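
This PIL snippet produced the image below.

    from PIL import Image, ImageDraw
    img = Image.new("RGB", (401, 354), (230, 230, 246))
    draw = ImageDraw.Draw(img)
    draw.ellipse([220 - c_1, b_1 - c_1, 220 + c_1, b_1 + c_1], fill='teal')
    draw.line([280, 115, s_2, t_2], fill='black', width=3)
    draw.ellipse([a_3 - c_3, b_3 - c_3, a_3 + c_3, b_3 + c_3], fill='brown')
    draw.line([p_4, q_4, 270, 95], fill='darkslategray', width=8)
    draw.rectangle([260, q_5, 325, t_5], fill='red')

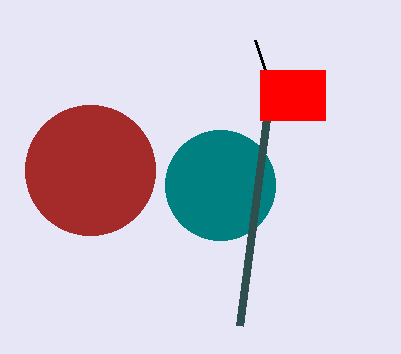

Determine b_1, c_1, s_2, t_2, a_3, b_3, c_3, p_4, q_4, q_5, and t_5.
b_1 = 185; c_1 = 55; s_2 = 255; t_2 = 40; a_3 = 90; b_3 = 170; c_3 = 65; p_4 = 240; q_4 = 325; q_5 = 70; t_5 = 120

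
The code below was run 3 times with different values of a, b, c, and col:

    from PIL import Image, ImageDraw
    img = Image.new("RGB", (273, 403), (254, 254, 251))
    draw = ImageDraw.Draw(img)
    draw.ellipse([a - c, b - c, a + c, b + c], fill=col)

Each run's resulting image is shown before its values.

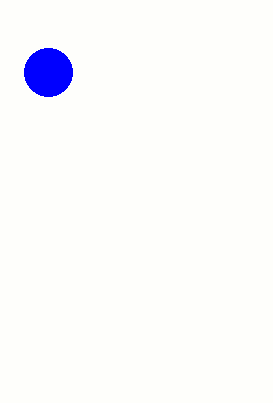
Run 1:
a = 48; b = 72; c = 24; col = 'blue'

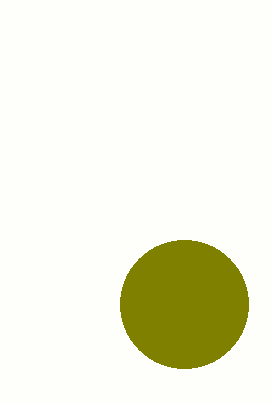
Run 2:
a = 184
b = 304
c = 64
col = 'olive'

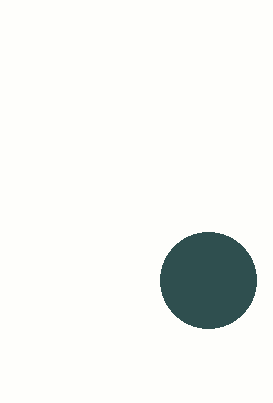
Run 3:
a = 208
b = 280
c = 48
col = 'darkslategray'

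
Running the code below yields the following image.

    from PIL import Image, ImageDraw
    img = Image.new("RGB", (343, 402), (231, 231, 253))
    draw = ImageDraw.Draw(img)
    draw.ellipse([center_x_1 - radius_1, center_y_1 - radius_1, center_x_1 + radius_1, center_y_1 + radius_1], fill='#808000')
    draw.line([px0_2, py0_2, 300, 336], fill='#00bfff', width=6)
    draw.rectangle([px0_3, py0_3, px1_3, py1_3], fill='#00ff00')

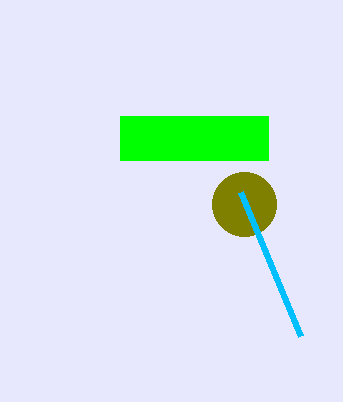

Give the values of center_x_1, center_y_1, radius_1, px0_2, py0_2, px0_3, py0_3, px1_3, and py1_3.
center_x_1 = 244
center_y_1 = 204
radius_1 = 32
px0_2 = 240
py0_2 = 192
px0_3 = 120
py0_3 = 116
px1_3 = 268
py1_3 = 160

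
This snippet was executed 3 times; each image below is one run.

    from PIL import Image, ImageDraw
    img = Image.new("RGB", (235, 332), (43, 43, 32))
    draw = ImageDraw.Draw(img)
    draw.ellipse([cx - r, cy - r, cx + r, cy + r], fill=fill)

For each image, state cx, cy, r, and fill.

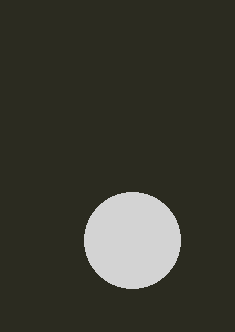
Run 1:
cx = 132, cy = 240, r = 48, fill = 'lightgray'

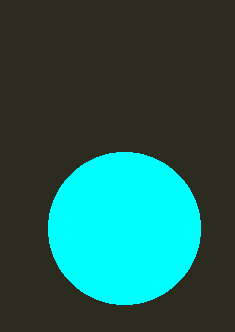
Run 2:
cx = 124, cy = 228, r = 76, fill = 'cyan'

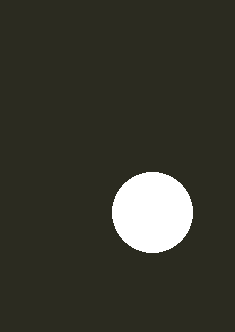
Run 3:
cx = 152
cy = 212
r = 40
fill = 'white'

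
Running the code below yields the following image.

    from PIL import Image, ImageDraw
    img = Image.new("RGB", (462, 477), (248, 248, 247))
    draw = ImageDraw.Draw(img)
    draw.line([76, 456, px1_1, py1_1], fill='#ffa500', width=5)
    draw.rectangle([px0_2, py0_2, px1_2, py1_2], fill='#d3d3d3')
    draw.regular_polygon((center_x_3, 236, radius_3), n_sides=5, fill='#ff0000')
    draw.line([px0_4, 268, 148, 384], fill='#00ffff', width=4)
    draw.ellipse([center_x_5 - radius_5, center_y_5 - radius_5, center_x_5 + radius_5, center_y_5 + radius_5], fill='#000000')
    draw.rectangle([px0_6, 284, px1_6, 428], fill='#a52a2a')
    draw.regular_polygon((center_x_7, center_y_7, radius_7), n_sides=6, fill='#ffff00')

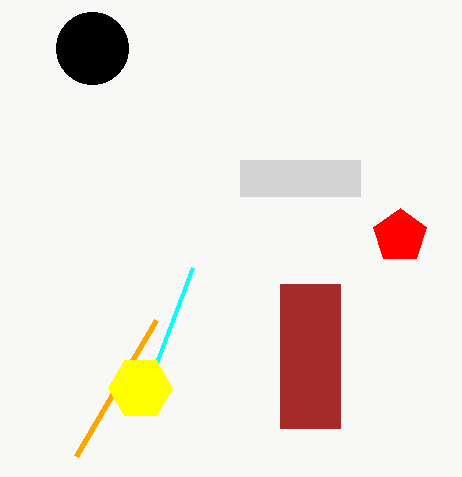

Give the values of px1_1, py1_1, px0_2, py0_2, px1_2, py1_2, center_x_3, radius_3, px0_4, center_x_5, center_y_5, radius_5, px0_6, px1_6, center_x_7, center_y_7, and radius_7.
px1_1 = 156, py1_1 = 320, px0_2 = 240, py0_2 = 160, px1_2 = 360, py1_2 = 196, center_x_3 = 400, radius_3 = 28, px0_4 = 192, center_x_5 = 92, center_y_5 = 48, radius_5 = 36, px0_6 = 280, px1_6 = 340, center_x_7 = 140, center_y_7 = 388, radius_7 = 32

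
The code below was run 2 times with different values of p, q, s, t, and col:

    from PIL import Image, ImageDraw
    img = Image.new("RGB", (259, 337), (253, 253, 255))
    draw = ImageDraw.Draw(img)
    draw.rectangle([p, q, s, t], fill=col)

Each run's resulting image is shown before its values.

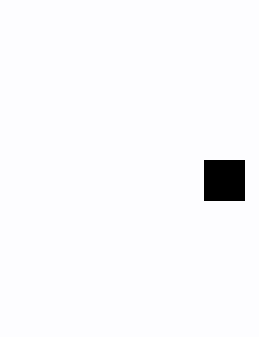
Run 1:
p = 204, q = 160, s = 244, t = 200, col = 'black'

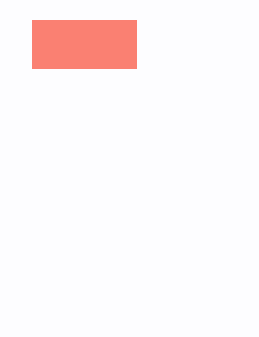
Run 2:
p = 32
q = 20
s = 136
t = 68
col = 'salmon'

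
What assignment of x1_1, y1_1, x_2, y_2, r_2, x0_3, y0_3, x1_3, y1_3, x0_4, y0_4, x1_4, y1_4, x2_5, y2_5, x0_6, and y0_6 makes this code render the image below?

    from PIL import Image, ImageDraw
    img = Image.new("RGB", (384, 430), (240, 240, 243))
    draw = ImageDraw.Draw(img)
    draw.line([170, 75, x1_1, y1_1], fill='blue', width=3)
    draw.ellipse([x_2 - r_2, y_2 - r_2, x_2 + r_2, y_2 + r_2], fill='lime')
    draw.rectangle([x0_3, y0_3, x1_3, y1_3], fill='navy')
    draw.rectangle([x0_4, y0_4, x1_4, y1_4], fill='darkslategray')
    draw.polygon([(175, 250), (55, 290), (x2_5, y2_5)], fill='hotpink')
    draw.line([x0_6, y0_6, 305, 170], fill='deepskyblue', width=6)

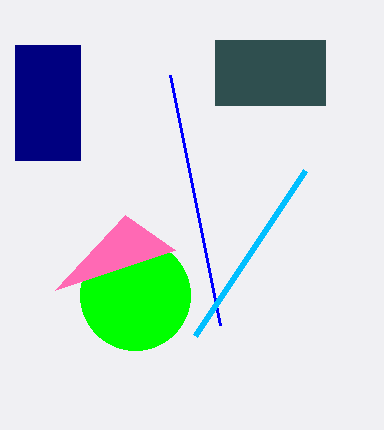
x1_1 = 220
y1_1 = 325
x_2 = 135
y_2 = 295
r_2 = 55
x0_3 = 15
y0_3 = 45
x1_3 = 80
y1_3 = 160
x0_4 = 215
y0_4 = 40
x1_4 = 325
y1_4 = 105
x2_5 = 125
y2_5 = 215
x0_6 = 195
y0_6 = 335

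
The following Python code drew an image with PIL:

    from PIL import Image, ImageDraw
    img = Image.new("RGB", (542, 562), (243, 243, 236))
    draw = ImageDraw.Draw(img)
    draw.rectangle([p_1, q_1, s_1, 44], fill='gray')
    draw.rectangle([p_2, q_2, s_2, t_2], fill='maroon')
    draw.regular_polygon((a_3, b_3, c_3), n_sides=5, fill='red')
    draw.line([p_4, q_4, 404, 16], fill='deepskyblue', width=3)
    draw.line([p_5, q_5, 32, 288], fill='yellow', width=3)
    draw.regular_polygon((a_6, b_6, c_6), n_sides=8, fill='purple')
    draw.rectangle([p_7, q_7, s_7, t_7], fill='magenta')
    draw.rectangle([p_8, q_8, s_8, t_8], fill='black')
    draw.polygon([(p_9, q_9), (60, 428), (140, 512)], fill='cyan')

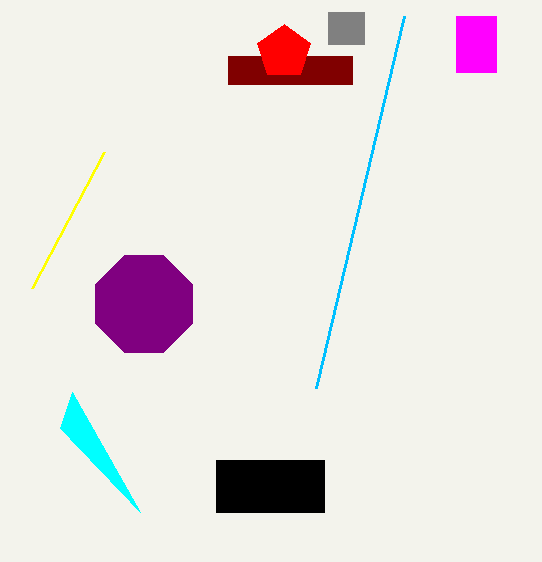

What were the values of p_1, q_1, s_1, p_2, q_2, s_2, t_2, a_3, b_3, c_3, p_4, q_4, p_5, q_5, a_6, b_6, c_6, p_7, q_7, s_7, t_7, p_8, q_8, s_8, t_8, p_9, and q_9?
p_1 = 328, q_1 = 12, s_1 = 364, p_2 = 228, q_2 = 56, s_2 = 352, t_2 = 84, a_3 = 284, b_3 = 52, c_3 = 28, p_4 = 316, q_4 = 388, p_5 = 104, q_5 = 152, a_6 = 144, b_6 = 304, c_6 = 52, p_7 = 456, q_7 = 16, s_7 = 496, t_7 = 72, p_8 = 216, q_8 = 460, s_8 = 324, t_8 = 512, p_9 = 72, q_9 = 392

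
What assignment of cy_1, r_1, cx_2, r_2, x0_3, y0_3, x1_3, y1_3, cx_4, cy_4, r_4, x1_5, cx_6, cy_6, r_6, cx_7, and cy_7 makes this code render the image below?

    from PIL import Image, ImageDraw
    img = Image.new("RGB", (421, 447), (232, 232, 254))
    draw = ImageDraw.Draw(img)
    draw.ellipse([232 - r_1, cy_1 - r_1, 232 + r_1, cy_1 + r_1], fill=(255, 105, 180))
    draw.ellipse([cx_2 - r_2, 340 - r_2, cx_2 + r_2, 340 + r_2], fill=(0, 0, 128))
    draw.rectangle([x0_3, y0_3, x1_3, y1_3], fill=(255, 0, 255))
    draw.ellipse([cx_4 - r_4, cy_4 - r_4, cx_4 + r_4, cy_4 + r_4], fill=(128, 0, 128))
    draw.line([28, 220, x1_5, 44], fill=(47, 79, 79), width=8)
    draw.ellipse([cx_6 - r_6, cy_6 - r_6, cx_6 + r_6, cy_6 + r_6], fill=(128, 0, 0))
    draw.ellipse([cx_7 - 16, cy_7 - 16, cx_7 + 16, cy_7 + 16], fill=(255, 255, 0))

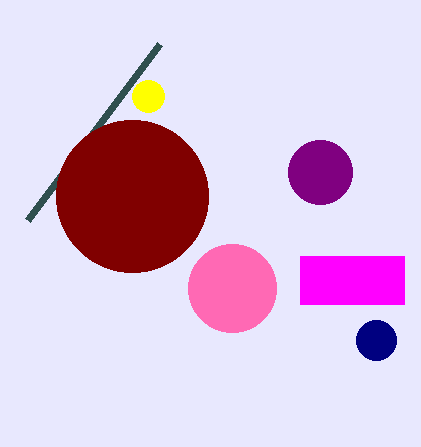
cy_1 = 288
r_1 = 44
cx_2 = 376
r_2 = 20
x0_3 = 300
y0_3 = 256
x1_3 = 404
y1_3 = 304
cx_4 = 320
cy_4 = 172
r_4 = 32
x1_5 = 160
cx_6 = 132
cy_6 = 196
r_6 = 76
cx_7 = 148
cy_7 = 96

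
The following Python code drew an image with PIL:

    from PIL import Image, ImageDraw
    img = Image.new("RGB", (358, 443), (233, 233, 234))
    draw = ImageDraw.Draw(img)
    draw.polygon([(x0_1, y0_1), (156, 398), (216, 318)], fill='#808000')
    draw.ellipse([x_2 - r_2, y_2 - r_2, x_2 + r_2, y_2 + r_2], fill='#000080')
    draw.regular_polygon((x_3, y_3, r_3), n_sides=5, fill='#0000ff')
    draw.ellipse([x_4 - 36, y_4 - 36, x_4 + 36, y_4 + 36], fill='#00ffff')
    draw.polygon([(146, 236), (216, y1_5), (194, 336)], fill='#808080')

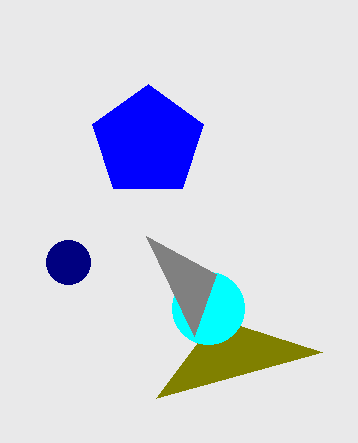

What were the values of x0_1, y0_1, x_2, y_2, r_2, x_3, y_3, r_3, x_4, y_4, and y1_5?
x0_1 = 322
y0_1 = 352
x_2 = 68
y_2 = 262
r_2 = 22
x_3 = 148
y_3 = 142
r_3 = 58
x_4 = 208
y_4 = 308
y1_5 = 274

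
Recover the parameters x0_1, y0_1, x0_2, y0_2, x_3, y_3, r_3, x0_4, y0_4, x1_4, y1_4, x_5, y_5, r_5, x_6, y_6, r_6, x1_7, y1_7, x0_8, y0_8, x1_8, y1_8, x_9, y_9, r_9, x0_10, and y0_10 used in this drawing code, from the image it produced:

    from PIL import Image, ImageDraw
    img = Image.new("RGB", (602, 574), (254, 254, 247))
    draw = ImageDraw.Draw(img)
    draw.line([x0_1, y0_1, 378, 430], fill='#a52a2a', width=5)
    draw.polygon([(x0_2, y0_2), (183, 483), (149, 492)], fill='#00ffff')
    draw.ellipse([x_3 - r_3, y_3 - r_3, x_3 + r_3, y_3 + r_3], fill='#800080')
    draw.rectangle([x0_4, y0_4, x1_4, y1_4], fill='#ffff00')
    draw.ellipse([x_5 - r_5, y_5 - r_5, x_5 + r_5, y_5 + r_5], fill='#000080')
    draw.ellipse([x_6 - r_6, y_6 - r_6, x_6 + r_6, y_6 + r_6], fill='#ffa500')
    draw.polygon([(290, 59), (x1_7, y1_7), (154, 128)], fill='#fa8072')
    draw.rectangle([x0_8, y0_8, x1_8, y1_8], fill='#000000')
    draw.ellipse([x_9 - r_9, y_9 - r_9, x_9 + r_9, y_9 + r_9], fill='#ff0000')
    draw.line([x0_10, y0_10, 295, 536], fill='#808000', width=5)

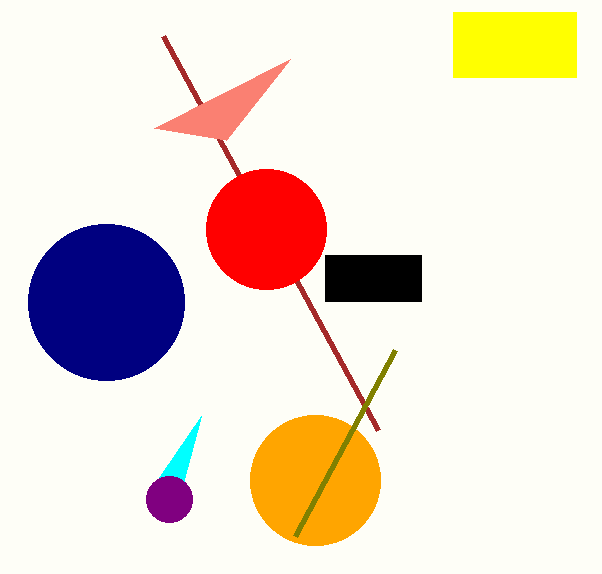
x0_1 = 163
y0_1 = 36
x0_2 = 201
y0_2 = 416
x_3 = 169
y_3 = 499
r_3 = 23
x0_4 = 453
y0_4 = 12
x1_4 = 576
y1_4 = 77
x_5 = 106
y_5 = 302
r_5 = 78
x_6 = 315
y_6 = 480
r_6 = 65
x1_7 = 226
y1_7 = 140
x0_8 = 325
y0_8 = 255
x1_8 = 421
y1_8 = 301
x_9 = 266
y_9 = 229
r_9 = 60
x0_10 = 395
y0_10 = 350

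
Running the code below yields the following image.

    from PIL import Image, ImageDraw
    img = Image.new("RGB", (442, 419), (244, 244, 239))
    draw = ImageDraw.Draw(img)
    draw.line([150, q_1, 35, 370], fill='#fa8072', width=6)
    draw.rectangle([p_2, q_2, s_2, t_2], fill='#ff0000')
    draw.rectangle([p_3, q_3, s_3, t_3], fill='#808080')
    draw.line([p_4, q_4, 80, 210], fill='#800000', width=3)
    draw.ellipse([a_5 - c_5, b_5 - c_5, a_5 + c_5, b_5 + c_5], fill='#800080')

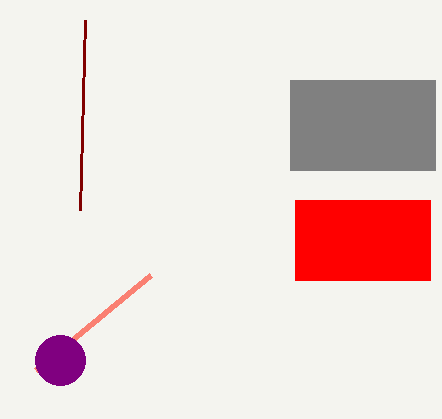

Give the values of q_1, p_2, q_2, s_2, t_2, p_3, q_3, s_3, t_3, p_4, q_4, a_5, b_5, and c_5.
q_1 = 275, p_2 = 295, q_2 = 200, s_2 = 430, t_2 = 280, p_3 = 290, q_3 = 80, s_3 = 435, t_3 = 170, p_4 = 85, q_4 = 20, a_5 = 60, b_5 = 360, c_5 = 25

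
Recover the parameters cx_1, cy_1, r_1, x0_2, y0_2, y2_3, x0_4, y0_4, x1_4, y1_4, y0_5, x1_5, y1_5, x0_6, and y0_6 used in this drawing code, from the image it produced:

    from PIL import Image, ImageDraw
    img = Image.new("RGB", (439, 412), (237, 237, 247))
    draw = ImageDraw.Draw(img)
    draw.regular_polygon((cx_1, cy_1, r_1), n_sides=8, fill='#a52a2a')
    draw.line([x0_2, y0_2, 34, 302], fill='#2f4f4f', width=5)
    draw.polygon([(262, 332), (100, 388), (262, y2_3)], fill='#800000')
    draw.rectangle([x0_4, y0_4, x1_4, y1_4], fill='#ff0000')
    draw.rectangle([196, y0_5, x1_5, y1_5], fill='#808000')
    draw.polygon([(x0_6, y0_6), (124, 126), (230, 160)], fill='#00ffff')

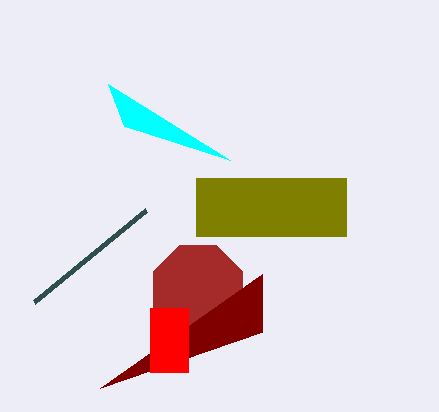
cx_1 = 198, cy_1 = 290, r_1 = 48, x0_2 = 146, y0_2 = 210, y2_3 = 274, x0_4 = 150, y0_4 = 308, x1_4 = 188, y1_4 = 372, y0_5 = 178, x1_5 = 346, y1_5 = 236, x0_6 = 108, y0_6 = 84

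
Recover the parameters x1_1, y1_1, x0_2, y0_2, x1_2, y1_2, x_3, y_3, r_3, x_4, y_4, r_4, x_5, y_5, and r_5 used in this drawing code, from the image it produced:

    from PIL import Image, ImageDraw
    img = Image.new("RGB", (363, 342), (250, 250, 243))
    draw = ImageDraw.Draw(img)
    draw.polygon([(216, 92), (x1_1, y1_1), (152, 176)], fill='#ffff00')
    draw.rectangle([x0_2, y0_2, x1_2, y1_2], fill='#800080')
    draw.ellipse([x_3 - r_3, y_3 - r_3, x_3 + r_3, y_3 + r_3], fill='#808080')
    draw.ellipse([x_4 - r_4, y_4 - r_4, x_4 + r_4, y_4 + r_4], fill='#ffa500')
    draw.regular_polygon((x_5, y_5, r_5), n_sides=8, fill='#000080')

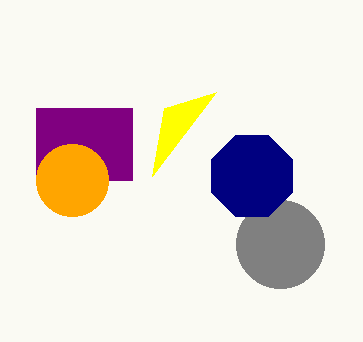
x1_1 = 164
y1_1 = 108
x0_2 = 36
y0_2 = 108
x1_2 = 132
y1_2 = 180
x_3 = 280
y_3 = 244
r_3 = 44
x_4 = 72
y_4 = 180
r_4 = 36
x_5 = 252
y_5 = 176
r_5 = 44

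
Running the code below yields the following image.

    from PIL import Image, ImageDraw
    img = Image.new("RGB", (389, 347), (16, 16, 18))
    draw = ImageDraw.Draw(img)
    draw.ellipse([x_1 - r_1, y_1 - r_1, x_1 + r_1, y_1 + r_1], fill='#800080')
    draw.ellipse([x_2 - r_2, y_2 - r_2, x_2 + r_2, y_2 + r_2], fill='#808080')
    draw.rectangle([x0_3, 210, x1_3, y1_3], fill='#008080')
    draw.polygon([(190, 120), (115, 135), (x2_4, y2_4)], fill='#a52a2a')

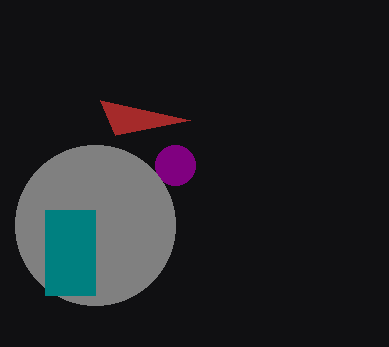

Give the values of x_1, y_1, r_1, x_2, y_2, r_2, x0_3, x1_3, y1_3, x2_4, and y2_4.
x_1 = 175; y_1 = 165; r_1 = 20; x_2 = 95; y_2 = 225; r_2 = 80; x0_3 = 45; x1_3 = 95; y1_3 = 295; x2_4 = 100; y2_4 = 100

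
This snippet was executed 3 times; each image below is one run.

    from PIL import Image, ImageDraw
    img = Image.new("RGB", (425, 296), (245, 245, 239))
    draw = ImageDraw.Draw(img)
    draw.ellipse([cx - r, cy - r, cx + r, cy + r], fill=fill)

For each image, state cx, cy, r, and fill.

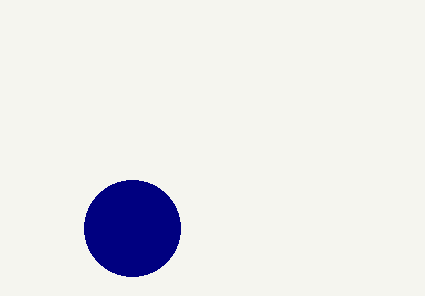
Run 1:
cx = 132; cy = 228; r = 48; fill = 'navy'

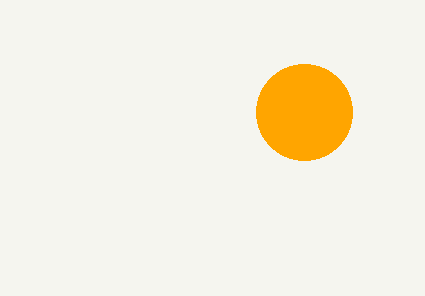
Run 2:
cx = 304, cy = 112, r = 48, fill = 'orange'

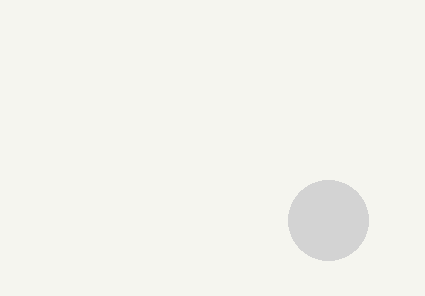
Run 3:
cx = 328; cy = 220; r = 40; fill = 'lightgray'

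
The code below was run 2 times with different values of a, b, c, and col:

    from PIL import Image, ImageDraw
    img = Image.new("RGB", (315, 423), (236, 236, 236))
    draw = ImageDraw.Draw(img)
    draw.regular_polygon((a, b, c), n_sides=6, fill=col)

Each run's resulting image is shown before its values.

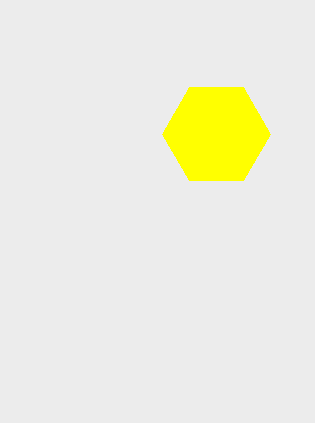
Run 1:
a = 216, b = 134, c = 54, col = 'yellow'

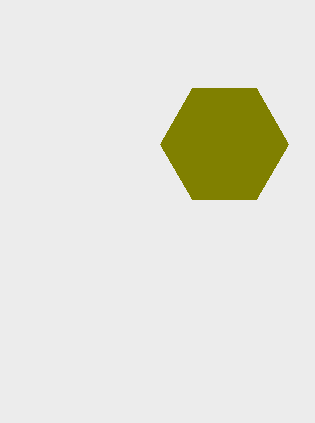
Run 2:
a = 224; b = 144; c = 64; col = 'olive'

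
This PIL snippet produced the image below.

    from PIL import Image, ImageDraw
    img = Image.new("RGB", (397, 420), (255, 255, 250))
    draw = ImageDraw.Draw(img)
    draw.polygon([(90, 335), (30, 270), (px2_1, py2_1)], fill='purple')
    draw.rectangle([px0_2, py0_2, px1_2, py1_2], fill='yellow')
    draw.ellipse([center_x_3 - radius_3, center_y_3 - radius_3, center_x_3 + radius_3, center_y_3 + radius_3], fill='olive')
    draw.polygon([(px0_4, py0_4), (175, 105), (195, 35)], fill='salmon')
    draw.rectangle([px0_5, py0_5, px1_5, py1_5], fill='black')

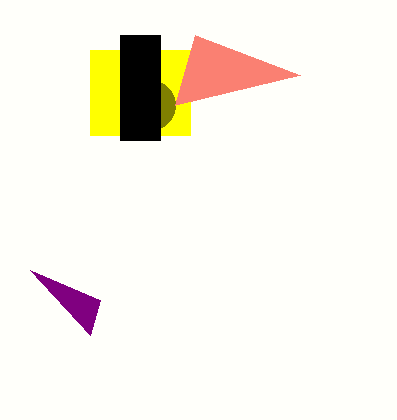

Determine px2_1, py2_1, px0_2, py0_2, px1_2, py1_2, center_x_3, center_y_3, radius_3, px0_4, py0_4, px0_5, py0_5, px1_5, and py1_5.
px2_1 = 100; py2_1 = 300; px0_2 = 90; py0_2 = 50; px1_2 = 190; py1_2 = 135; center_x_3 = 150; center_y_3 = 105; radius_3 = 25; px0_4 = 300; py0_4 = 75; px0_5 = 120; py0_5 = 35; px1_5 = 160; py1_5 = 140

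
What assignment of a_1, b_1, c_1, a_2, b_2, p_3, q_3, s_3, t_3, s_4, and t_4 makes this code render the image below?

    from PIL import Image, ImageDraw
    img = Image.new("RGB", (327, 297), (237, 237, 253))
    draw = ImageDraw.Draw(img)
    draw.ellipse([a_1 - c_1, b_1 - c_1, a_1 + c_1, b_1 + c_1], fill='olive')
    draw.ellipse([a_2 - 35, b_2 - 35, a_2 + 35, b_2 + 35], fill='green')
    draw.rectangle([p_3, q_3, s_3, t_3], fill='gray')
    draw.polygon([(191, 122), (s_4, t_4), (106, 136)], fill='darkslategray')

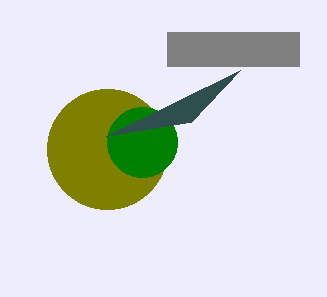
a_1 = 107; b_1 = 149; c_1 = 60; a_2 = 142; b_2 = 142; p_3 = 167; q_3 = 32; s_3 = 299; t_3 = 66; s_4 = 240; t_4 = 70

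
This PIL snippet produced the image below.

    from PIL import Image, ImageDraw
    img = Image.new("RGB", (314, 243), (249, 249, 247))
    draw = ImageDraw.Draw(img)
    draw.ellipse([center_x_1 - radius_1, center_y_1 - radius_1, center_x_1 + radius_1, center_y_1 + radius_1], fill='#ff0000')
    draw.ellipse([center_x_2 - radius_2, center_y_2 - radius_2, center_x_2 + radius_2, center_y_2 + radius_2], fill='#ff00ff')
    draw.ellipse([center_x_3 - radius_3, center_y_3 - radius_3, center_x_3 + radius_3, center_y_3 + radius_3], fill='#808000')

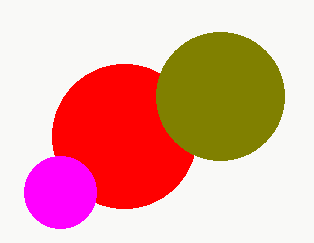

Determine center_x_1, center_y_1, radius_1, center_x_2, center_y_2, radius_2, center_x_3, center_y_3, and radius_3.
center_x_1 = 124, center_y_1 = 136, radius_1 = 72, center_x_2 = 60, center_y_2 = 192, radius_2 = 36, center_x_3 = 220, center_y_3 = 96, radius_3 = 64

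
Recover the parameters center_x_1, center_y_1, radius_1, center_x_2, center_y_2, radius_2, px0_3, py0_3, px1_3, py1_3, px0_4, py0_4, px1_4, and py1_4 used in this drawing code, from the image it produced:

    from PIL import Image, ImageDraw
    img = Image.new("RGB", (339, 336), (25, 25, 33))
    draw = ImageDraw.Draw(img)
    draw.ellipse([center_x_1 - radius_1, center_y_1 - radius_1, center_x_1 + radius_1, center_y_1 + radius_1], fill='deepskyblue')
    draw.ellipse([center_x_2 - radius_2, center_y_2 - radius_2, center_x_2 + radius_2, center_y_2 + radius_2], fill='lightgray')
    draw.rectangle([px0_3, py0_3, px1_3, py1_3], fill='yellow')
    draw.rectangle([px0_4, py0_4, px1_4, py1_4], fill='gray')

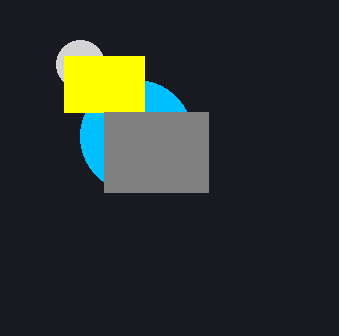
center_x_1 = 136
center_y_1 = 136
radius_1 = 56
center_x_2 = 80
center_y_2 = 64
radius_2 = 24
px0_3 = 64
py0_3 = 56
px1_3 = 144
py1_3 = 112
px0_4 = 104
py0_4 = 112
px1_4 = 208
py1_4 = 192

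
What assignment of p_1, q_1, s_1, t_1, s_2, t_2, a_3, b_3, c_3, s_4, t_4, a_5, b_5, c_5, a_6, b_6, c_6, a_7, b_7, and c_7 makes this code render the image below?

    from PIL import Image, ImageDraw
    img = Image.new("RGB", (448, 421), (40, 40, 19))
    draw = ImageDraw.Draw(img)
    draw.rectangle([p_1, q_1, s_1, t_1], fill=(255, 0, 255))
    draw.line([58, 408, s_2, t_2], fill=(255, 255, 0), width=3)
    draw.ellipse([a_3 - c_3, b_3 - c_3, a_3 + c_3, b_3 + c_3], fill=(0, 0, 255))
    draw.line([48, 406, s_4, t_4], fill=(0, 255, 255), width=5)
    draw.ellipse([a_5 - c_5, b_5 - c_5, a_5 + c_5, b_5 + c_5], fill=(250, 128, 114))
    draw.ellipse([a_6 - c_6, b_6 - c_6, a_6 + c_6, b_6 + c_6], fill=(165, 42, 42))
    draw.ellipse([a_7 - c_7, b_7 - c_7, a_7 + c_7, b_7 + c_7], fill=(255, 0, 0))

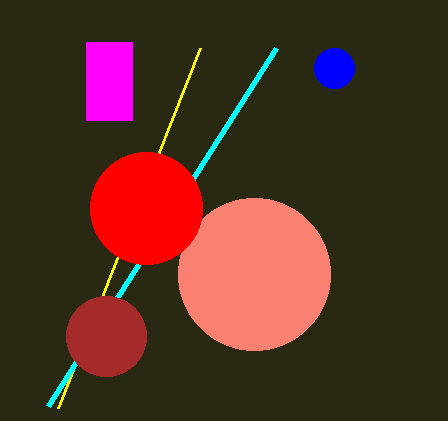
p_1 = 86
q_1 = 42
s_1 = 132
t_1 = 120
s_2 = 200
t_2 = 48
a_3 = 334
b_3 = 68
c_3 = 20
s_4 = 276
t_4 = 48
a_5 = 254
b_5 = 274
c_5 = 76
a_6 = 106
b_6 = 336
c_6 = 40
a_7 = 146
b_7 = 208
c_7 = 56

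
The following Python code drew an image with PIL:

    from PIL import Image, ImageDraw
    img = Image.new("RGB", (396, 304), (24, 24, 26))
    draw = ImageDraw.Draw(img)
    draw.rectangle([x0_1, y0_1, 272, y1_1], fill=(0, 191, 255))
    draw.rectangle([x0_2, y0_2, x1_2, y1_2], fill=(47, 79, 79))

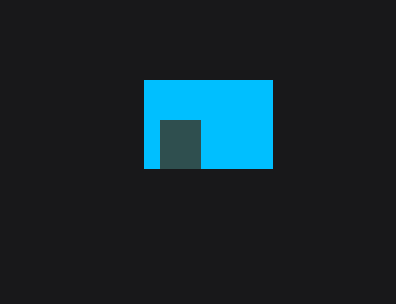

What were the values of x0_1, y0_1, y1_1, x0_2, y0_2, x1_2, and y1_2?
x0_1 = 144, y0_1 = 80, y1_1 = 168, x0_2 = 160, y0_2 = 120, x1_2 = 200, y1_2 = 168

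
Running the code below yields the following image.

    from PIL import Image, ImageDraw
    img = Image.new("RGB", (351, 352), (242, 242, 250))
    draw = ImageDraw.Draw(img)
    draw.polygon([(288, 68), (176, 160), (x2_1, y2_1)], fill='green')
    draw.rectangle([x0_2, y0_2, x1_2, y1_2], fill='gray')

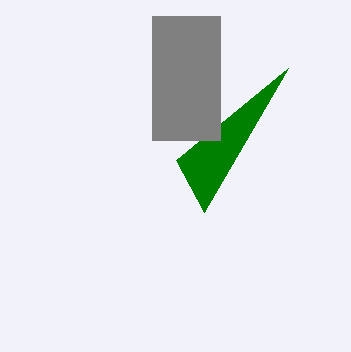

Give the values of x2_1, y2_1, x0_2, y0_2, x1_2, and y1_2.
x2_1 = 204
y2_1 = 212
x0_2 = 152
y0_2 = 16
x1_2 = 220
y1_2 = 140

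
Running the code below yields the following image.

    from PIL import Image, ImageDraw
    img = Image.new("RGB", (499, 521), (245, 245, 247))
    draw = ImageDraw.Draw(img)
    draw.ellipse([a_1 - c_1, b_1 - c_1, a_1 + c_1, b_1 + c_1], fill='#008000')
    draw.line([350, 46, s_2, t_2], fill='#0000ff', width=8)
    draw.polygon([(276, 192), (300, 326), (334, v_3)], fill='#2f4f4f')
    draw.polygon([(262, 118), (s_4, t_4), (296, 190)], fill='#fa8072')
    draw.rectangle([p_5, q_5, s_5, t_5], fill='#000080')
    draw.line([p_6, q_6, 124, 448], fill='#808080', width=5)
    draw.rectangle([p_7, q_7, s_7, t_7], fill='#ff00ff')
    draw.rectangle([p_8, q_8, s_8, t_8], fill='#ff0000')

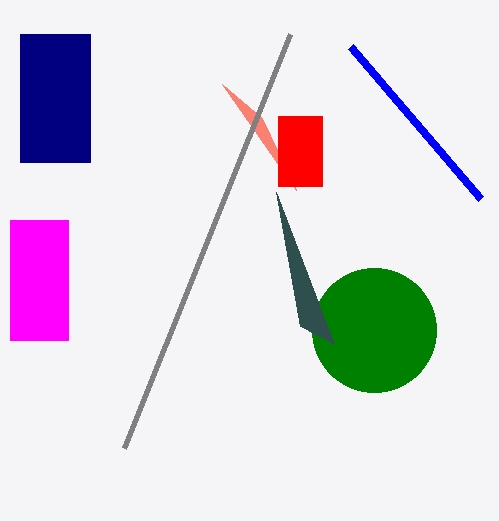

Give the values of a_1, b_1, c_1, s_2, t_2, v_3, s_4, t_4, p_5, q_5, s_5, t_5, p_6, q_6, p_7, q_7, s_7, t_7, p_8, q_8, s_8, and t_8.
a_1 = 374, b_1 = 330, c_1 = 62, s_2 = 480, t_2 = 198, v_3 = 344, s_4 = 222, t_4 = 84, p_5 = 20, q_5 = 34, s_5 = 90, t_5 = 162, p_6 = 290, q_6 = 34, p_7 = 10, q_7 = 220, s_7 = 68, t_7 = 340, p_8 = 278, q_8 = 116, s_8 = 322, t_8 = 186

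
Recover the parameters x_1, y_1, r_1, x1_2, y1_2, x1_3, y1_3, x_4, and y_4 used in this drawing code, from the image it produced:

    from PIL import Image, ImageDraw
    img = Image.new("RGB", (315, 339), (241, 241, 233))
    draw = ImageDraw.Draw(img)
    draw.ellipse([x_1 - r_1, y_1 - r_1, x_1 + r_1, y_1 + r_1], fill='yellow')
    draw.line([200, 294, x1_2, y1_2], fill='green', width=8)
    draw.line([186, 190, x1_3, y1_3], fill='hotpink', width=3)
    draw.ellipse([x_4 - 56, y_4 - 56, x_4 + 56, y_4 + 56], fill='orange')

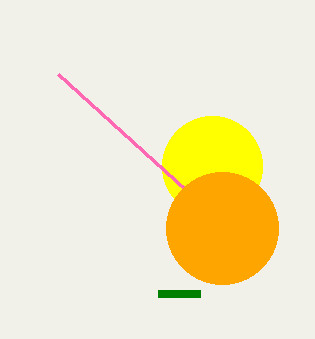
x_1 = 212; y_1 = 166; r_1 = 50; x1_2 = 158; y1_2 = 294; x1_3 = 58; y1_3 = 74; x_4 = 222; y_4 = 228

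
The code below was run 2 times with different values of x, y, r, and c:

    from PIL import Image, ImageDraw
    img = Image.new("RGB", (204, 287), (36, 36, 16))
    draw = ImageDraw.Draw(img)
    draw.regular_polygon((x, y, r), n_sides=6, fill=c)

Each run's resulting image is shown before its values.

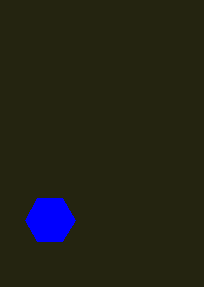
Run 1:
x = 50; y = 220; r = 25; c = 'blue'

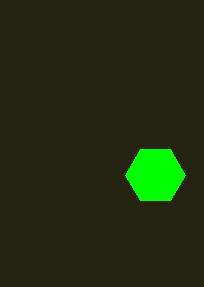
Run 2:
x = 155; y = 175; r = 30; c = 'lime'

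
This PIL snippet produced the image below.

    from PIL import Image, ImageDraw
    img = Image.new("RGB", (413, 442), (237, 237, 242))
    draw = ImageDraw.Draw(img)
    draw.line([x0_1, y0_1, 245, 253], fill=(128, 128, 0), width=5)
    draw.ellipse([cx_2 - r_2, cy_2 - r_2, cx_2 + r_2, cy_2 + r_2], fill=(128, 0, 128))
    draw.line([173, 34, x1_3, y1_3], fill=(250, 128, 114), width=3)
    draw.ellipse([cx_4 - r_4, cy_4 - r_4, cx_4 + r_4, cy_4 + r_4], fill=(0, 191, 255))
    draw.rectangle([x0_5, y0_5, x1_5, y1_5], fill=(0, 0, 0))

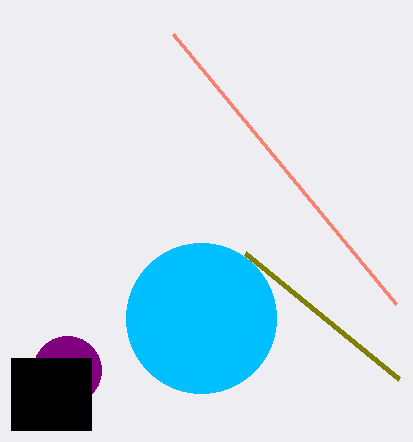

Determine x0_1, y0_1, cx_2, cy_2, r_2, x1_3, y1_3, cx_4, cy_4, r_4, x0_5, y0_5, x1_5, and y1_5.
x0_1 = 399
y0_1 = 379
cx_2 = 67
cy_2 = 370
r_2 = 34
x1_3 = 396
y1_3 = 304
cx_4 = 201
cy_4 = 318
r_4 = 75
x0_5 = 11
y0_5 = 358
x1_5 = 91
y1_5 = 430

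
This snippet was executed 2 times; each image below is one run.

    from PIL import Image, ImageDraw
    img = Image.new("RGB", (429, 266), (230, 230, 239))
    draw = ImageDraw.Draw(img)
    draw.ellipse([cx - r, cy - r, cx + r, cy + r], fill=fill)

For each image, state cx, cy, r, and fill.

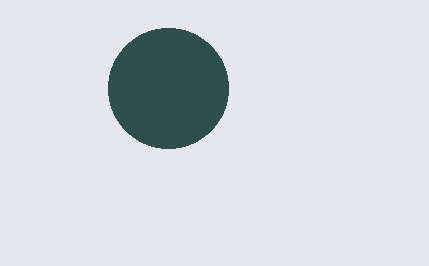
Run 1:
cx = 168; cy = 88; r = 60; fill = 'darkslategray'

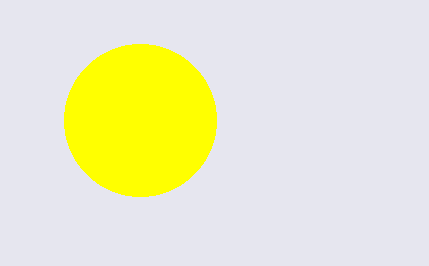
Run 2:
cx = 140; cy = 120; r = 76; fill = 'yellow'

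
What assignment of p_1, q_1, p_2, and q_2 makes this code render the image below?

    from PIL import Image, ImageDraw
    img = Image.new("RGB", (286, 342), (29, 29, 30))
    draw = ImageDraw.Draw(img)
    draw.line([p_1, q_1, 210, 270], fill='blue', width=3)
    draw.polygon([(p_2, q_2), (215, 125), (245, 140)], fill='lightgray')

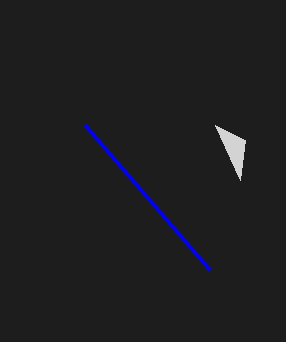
p_1 = 85
q_1 = 125
p_2 = 240
q_2 = 180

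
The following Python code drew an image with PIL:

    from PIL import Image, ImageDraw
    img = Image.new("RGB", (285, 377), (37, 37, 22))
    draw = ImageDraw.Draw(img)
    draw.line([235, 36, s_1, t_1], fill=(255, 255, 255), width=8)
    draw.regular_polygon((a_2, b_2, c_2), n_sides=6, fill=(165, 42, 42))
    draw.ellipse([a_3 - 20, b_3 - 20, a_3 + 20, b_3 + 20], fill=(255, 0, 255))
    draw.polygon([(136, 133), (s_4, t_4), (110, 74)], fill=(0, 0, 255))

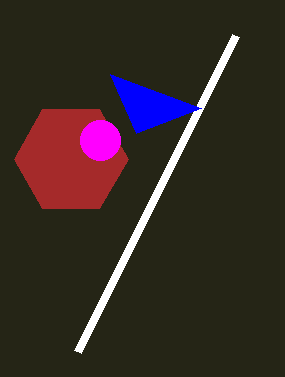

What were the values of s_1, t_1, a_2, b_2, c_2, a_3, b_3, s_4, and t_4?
s_1 = 77, t_1 = 352, a_2 = 71, b_2 = 159, c_2 = 57, a_3 = 100, b_3 = 140, s_4 = 201, t_4 = 108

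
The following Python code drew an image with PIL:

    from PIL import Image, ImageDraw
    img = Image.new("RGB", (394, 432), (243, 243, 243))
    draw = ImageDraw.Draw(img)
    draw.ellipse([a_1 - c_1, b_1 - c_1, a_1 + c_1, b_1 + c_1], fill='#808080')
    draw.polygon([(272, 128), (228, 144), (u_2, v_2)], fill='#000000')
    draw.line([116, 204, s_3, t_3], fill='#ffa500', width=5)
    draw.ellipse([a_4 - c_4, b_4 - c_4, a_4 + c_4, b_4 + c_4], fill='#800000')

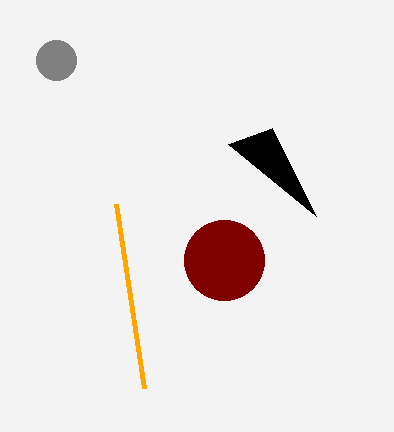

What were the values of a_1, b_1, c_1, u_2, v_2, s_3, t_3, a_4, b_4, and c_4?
a_1 = 56; b_1 = 60; c_1 = 20; u_2 = 316; v_2 = 216; s_3 = 144; t_3 = 388; a_4 = 224; b_4 = 260; c_4 = 40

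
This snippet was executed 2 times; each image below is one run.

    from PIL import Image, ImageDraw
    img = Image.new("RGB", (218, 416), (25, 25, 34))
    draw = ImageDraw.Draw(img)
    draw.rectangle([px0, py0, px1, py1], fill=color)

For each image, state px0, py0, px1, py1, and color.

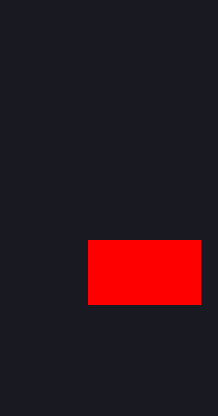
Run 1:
px0 = 88, py0 = 240, px1 = 200, py1 = 304, color = 'red'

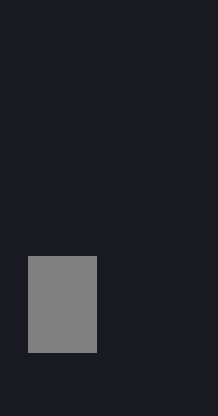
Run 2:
px0 = 28, py0 = 256, px1 = 96, py1 = 352, color = 'gray'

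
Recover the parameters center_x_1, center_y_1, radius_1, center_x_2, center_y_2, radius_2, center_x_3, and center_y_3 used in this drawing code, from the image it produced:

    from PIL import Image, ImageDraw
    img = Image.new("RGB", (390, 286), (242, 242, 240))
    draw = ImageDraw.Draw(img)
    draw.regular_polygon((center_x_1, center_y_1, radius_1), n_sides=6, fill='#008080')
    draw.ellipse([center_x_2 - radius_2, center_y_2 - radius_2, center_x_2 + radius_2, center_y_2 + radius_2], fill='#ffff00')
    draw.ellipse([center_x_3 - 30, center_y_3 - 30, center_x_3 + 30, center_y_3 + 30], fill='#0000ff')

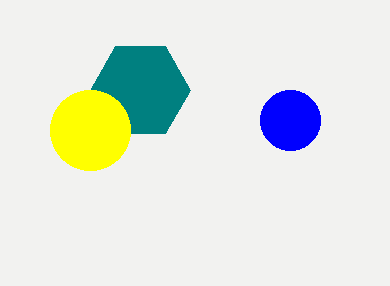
center_x_1 = 140
center_y_1 = 90
radius_1 = 50
center_x_2 = 90
center_y_2 = 130
radius_2 = 40
center_x_3 = 290
center_y_3 = 120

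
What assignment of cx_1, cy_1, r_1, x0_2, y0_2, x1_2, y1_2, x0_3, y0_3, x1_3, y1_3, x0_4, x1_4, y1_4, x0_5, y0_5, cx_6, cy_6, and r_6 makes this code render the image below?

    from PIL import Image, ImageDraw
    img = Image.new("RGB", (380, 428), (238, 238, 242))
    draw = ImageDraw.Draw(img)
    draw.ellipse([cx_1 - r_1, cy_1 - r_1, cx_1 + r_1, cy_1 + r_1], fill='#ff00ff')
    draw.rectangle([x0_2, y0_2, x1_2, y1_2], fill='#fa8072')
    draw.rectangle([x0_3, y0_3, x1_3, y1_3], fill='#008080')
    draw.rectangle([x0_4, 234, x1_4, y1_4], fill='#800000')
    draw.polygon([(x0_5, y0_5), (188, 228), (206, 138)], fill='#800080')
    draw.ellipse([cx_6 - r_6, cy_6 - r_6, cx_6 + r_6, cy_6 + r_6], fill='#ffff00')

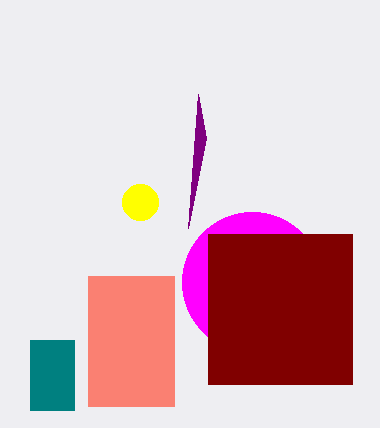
cx_1 = 252, cy_1 = 282, r_1 = 70, x0_2 = 88, y0_2 = 276, x1_2 = 174, y1_2 = 406, x0_3 = 30, y0_3 = 340, x1_3 = 74, y1_3 = 410, x0_4 = 208, x1_4 = 352, y1_4 = 384, x0_5 = 198, y0_5 = 94, cx_6 = 140, cy_6 = 202, r_6 = 18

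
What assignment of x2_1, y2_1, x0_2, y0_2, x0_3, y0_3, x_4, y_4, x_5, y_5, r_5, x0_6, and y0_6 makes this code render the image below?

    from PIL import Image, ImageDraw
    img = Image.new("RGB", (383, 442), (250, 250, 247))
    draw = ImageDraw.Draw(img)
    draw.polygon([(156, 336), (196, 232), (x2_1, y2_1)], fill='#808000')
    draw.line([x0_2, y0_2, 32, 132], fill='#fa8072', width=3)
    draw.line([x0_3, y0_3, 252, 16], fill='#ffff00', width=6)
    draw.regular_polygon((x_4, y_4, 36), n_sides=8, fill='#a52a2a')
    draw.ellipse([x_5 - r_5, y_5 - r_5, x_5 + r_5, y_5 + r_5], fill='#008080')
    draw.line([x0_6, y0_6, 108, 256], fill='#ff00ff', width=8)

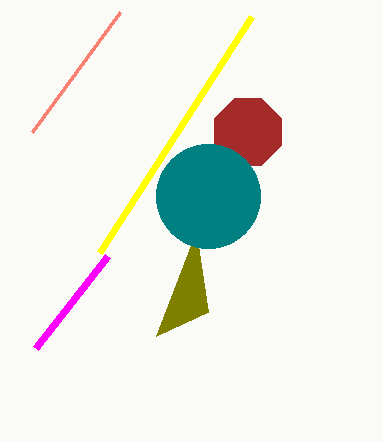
x2_1 = 208, y2_1 = 312, x0_2 = 120, y0_2 = 12, x0_3 = 100, y0_3 = 252, x_4 = 248, y_4 = 132, x_5 = 208, y_5 = 196, r_5 = 52, x0_6 = 36, y0_6 = 348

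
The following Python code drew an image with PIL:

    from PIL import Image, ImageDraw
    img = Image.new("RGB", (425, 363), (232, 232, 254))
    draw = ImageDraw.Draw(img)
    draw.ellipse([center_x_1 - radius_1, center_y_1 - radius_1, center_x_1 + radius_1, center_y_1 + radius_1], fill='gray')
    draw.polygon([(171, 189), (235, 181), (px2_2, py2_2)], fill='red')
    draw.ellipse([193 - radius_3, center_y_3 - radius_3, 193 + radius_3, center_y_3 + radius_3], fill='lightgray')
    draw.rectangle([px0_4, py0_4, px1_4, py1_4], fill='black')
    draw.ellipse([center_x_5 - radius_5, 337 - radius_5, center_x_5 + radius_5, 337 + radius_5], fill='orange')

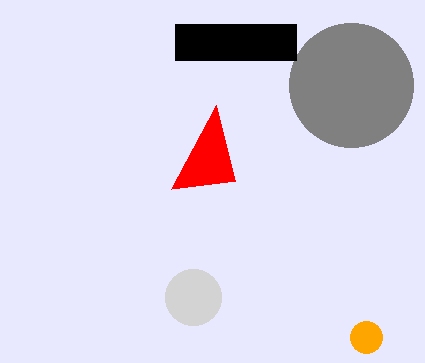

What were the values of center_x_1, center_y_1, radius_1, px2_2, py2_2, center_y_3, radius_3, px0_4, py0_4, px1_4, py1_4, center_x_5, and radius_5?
center_x_1 = 351
center_y_1 = 85
radius_1 = 62
px2_2 = 216
py2_2 = 105
center_y_3 = 297
radius_3 = 28
px0_4 = 175
py0_4 = 24
px1_4 = 296
py1_4 = 60
center_x_5 = 366
radius_5 = 16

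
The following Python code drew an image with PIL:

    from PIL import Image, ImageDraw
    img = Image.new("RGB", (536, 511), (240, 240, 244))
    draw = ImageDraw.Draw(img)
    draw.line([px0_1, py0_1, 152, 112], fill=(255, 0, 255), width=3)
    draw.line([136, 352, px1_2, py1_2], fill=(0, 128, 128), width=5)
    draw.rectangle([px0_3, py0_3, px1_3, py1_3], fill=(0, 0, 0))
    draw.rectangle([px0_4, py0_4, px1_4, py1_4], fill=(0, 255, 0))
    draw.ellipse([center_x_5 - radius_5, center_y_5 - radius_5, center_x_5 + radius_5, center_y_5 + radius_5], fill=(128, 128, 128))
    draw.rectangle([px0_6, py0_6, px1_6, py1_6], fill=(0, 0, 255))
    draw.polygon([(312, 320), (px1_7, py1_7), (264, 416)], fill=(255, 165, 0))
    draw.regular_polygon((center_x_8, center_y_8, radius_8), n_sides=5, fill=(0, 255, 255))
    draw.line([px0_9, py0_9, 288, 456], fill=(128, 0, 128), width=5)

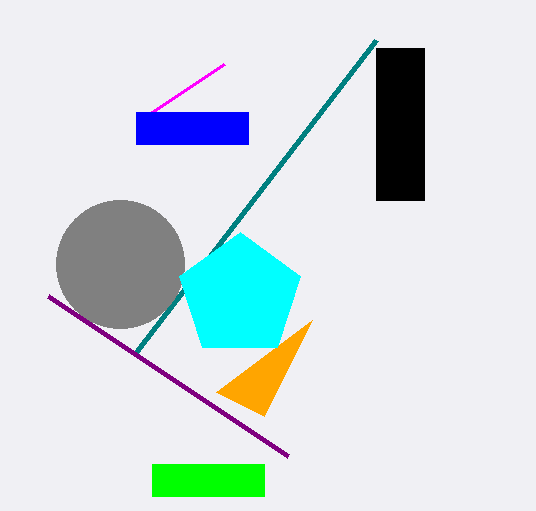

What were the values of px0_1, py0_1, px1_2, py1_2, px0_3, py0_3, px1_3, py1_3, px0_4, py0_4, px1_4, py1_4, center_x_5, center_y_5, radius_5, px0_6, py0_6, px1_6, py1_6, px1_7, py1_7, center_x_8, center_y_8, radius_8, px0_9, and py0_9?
px0_1 = 224
py0_1 = 64
px1_2 = 376
py1_2 = 40
px0_3 = 376
py0_3 = 48
px1_3 = 424
py1_3 = 200
px0_4 = 152
py0_4 = 464
px1_4 = 264
py1_4 = 496
center_x_5 = 120
center_y_5 = 264
radius_5 = 64
px0_6 = 136
py0_6 = 112
px1_6 = 248
py1_6 = 144
px1_7 = 216
py1_7 = 392
center_x_8 = 240
center_y_8 = 296
radius_8 = 64
px0_9 = 48
py0_9 = 296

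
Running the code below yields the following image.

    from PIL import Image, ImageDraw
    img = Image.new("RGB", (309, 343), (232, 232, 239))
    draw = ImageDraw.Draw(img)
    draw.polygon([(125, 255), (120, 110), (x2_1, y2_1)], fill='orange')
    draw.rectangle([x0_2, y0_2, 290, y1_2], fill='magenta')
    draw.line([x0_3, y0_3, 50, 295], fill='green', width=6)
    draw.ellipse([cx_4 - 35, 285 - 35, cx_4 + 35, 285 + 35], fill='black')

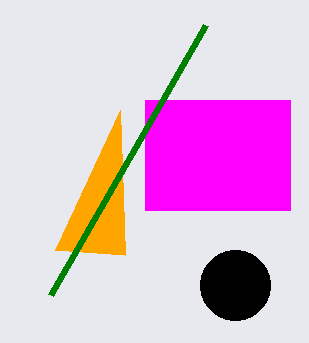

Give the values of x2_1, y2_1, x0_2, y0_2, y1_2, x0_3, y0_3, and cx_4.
x2_1 = 55; y2_1 = 250; x0_2 = 145; y0_2 = 100; y1_2 = 210; x0_3 = 205; y0_3 = 25; cx_4 = 235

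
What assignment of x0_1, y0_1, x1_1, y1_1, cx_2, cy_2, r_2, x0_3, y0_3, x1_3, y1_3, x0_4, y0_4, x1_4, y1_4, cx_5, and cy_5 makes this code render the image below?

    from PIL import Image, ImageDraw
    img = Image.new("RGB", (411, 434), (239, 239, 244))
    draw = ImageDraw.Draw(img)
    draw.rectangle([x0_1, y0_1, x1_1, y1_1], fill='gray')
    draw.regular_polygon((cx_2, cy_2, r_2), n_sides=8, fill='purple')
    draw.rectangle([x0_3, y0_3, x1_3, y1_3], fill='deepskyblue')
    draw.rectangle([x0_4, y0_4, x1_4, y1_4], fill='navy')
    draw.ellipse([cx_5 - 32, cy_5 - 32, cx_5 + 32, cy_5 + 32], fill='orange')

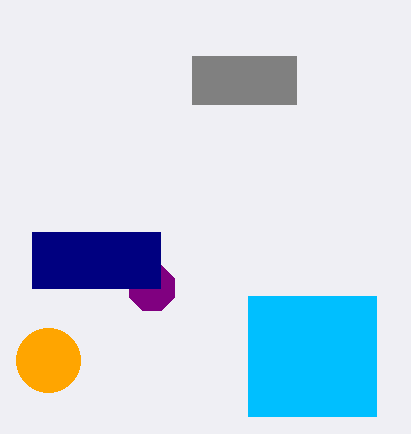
x0_1 = 192, y0_1 = 56, x1_1 = 296, y1_1 = 104, cx_2 = 152, cy_2 = 288, r_2 = 24, x0_3 = 248, y0_3 = 296, x1_3 = 376, y1_3 = 416, x0_4 = 32, y0_4 = 232, x1_4 = 160, y1_4 = 288, cx_5 = 48, cy_5 = 360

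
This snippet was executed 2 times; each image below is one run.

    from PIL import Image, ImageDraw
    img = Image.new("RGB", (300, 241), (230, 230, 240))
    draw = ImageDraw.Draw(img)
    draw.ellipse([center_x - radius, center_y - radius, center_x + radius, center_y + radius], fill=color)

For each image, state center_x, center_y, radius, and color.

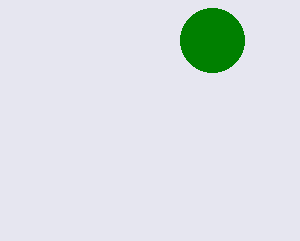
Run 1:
center_x = 212; center_y = 40; radius = 32; color = 'green'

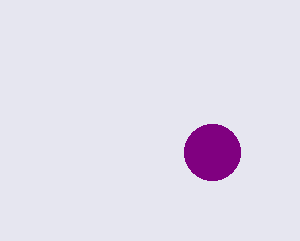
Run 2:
center_x = 212
center_y = 152
radius = 28
color = 'purple'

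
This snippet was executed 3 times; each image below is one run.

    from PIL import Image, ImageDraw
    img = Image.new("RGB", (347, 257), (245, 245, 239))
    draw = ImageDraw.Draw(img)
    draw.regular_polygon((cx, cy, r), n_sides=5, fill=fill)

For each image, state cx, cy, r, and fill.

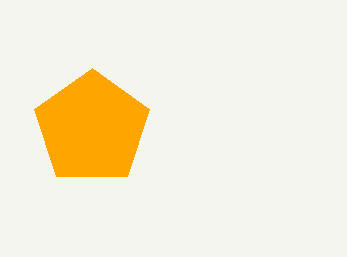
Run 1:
cx = 92
cy = 128
r = 60
fill = 'orange'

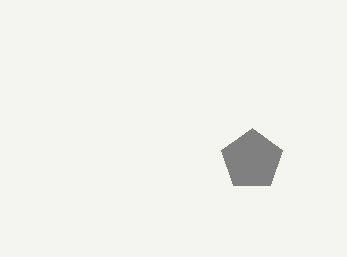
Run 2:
cx = 252; cy = 160; r = 32; fill = 'gray'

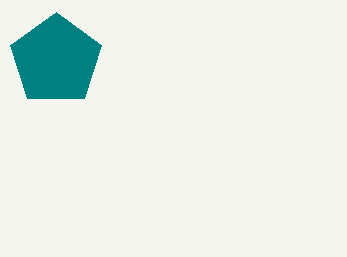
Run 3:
cx = 56; cy = 60; r = 48; fill = 'teal'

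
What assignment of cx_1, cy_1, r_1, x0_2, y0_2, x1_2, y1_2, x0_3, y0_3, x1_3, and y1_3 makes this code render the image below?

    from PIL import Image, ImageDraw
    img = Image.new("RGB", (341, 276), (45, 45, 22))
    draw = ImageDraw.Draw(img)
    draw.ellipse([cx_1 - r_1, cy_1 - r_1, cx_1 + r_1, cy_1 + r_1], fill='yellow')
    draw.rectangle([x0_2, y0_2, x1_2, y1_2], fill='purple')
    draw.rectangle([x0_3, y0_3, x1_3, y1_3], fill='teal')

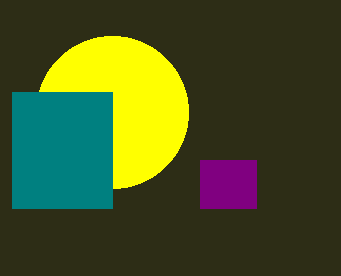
cx_1 = 112
cy_1 = 112
r_1 = 76
x0_2 = 200
y0_2 = 160
x1_2 = 256
y1_2 = 208
x0_3 = 12
y0_3 = 92
x1_3 = 112
y1_3 = 208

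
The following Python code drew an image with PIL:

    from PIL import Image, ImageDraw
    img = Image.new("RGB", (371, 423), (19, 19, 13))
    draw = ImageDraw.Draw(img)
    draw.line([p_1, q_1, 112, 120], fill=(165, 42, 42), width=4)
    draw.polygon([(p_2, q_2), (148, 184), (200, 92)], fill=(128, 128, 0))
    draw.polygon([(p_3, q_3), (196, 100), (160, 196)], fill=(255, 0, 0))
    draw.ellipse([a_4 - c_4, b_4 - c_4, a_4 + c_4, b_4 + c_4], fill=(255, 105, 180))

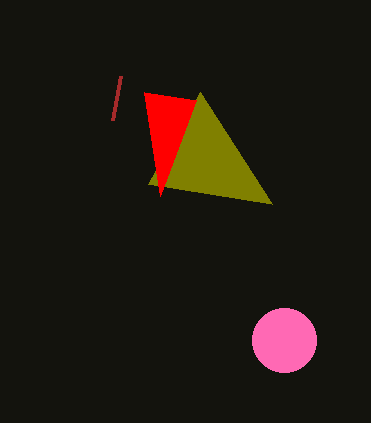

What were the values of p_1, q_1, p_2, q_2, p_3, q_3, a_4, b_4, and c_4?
p_1 = 120
q_1 = 76
p_2 = 272
q_2 = 204
p_3 = 144
q_3 = 92
a_4 = 284
b_4 = 340
c_4 = 32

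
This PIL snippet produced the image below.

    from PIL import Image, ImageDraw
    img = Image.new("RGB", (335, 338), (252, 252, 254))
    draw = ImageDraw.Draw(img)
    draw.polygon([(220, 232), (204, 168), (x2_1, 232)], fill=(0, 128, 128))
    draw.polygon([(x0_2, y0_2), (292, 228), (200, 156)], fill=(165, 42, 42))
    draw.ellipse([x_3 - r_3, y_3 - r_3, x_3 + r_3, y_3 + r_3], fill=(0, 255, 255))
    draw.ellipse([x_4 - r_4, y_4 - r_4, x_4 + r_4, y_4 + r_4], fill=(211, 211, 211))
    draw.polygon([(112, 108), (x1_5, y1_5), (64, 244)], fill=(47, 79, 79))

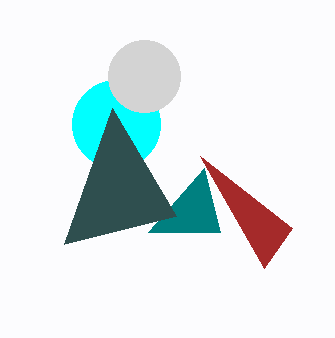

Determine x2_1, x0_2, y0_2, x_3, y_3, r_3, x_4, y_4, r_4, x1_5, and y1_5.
x2_1 = 148; x0_2 = 264; y0_2 = 268; x_3 = 116; y_3 = 124; r_3 = 44; x_4 = 144; y_4 = 76; r_4 = 36; x1_5 = 176; y1_5 = 216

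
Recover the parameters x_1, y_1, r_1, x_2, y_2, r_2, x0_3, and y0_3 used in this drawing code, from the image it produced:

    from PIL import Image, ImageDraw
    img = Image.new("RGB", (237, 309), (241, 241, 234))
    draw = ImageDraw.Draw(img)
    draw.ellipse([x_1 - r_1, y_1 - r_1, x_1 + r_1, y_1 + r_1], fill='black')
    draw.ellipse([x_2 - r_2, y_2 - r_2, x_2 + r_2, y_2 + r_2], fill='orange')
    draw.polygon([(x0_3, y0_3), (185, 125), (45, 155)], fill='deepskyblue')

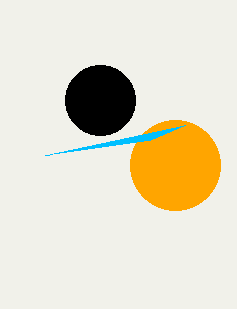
x_1 = 100, y_1 = 100, r_1 = 35, x_2 = 175, y_2 = 165, r_2 = 45, x0_3 = 150, y0_3 = 140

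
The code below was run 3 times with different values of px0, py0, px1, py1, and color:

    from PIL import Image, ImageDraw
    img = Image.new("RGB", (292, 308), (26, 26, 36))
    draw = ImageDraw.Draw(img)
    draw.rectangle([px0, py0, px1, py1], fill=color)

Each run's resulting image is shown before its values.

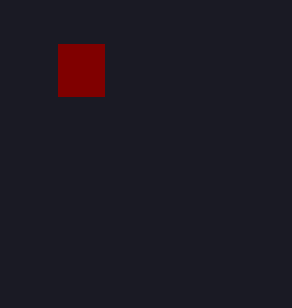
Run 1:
px0 = 58, py0 = 44, px1 = 104, py1 = 96, color = 'maroon'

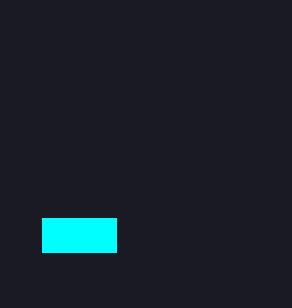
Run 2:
px0 = 42, py0 = 218, px1 = 116, py1 = 252, color = 'cyan'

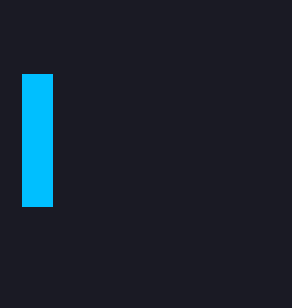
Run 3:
px0 = 22, py0 = 74, px1 = 52, py1 = 206, color = 'deepskyblue'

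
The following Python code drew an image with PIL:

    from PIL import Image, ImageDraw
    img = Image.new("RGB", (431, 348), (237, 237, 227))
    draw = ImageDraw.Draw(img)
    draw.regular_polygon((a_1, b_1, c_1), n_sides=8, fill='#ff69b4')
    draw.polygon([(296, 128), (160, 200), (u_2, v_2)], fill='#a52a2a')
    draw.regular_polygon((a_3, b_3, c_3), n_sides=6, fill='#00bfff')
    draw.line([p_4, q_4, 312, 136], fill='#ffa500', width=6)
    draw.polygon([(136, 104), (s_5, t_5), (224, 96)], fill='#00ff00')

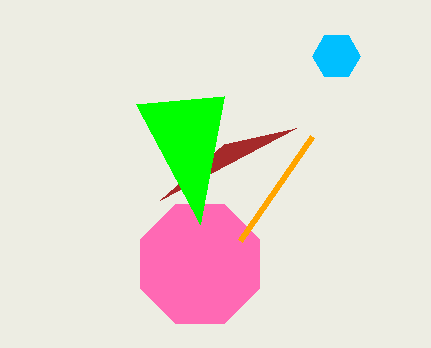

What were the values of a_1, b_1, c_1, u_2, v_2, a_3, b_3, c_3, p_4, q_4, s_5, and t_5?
a_1 = 200, b_1 = 264, c_1 = 64, u_2 = 224, v_2 = 144, a_3 = 336, b_3 = 56, c_3 = 24, p_4 = 240, q_4 = 240, s_5 = 200, t_5 = 224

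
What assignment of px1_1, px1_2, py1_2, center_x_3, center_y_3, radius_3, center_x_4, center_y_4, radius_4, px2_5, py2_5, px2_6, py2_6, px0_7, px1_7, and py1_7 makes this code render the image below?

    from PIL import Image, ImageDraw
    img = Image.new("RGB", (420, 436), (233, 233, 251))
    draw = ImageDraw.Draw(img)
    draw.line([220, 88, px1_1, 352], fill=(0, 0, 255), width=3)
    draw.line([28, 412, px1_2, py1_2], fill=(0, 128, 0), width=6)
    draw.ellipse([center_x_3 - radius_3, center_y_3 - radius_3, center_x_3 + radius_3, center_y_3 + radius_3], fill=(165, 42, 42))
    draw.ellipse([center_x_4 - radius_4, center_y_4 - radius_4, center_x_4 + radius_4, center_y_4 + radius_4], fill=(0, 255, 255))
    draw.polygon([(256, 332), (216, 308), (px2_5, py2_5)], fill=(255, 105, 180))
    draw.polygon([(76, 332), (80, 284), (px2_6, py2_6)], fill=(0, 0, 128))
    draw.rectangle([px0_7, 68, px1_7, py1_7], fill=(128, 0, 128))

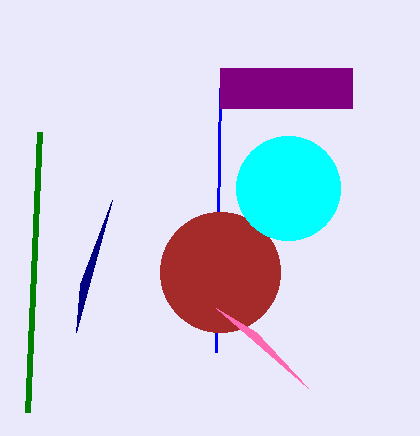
px1_1 = 216
px1_2 = 40
py1_2 = 132
center_x_3 = 220
center_y_3 = 272
radius_3 = 60
center_x_4 = 288
center_y_4 = 188
radius_4 = 52
px2_5 = 308
py2_5 = 388
px2_6 = 112
py2_6 = 200
px0_7 = 220
px1_7 = 352
py1_7 = 108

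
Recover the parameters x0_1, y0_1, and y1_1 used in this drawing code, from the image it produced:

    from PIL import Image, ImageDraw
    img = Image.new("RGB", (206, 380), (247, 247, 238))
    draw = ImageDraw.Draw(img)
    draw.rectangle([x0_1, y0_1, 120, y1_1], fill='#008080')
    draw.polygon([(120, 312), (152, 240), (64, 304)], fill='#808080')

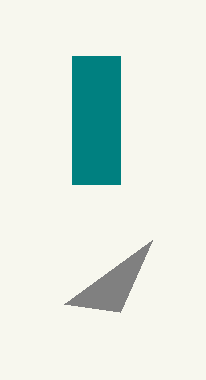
x0_1 = 72, y0_1 = 56, y1_1 = 184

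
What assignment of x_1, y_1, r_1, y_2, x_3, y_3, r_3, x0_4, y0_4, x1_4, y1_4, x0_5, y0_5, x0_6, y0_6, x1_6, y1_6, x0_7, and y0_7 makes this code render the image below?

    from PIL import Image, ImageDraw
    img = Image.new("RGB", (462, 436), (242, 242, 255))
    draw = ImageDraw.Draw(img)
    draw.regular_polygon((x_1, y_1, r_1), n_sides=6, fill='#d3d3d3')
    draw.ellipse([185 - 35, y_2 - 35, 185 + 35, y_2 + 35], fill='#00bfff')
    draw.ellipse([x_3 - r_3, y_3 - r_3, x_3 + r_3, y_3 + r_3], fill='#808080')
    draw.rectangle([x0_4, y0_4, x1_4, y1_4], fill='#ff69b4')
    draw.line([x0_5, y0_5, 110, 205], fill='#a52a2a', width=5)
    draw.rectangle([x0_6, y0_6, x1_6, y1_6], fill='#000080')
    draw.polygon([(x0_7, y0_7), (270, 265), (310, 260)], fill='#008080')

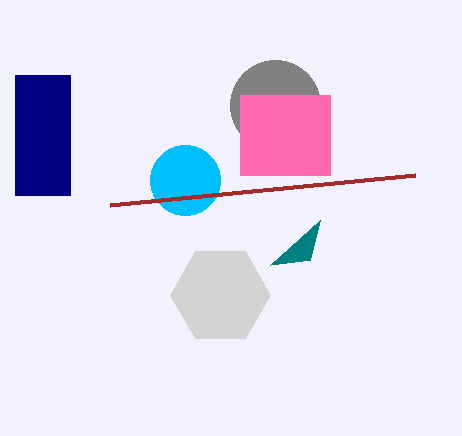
x_1 = 220; y_1 = 295; r_1 = 50; y_2 = 180; x_3 = 275; y_3 = 105; r_3 = 45; x0_4 = 240; y0_4 = 95; x1_4 = 330; y1_4 = 175; x0_5 = 415; y0_5 = 175; x0_6 = 15; y0_6 = 75; x1_6 = 70; y1_6 = 195; x0_7 = 320; y0_7 = 220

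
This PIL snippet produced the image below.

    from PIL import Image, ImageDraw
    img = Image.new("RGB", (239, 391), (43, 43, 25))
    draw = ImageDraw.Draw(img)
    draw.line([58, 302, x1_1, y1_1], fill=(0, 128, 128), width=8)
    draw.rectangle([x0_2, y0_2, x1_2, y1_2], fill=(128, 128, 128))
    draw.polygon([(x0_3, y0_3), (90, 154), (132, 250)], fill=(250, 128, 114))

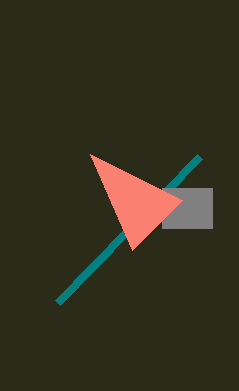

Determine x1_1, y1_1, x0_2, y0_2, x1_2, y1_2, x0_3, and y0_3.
x1_1 = 200
y1_1 = 156
x0_2 = 162
y0_2 = 188
x1_2 = 212
y1_2 = 228
x0_3 = 182
y0_3 = 200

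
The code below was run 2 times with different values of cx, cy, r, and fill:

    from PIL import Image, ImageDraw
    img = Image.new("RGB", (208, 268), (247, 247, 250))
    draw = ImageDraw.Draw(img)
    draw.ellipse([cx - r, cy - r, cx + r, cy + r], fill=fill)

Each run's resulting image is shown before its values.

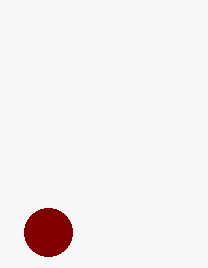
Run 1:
cx = 48
cy = 232
r = 24
fill = 'maroon'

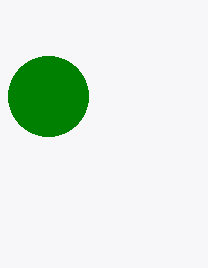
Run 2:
cx = 48
cy = 96
r = 40
fill = 'green'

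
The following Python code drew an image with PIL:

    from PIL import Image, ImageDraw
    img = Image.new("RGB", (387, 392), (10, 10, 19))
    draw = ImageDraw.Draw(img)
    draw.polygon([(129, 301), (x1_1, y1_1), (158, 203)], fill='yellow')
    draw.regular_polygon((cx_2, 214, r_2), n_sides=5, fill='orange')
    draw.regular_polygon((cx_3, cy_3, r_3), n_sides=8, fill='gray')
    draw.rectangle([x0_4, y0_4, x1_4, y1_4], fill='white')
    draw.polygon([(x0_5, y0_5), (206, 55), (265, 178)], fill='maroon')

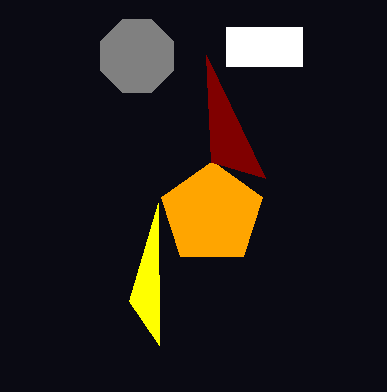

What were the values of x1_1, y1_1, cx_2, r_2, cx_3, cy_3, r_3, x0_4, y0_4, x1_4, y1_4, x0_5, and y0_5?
x1_1 = 159
y1_1 = 345
cx_2 = 212
r_2 = 53
cx_3 = 137
cy_3 = 56
r_3 = 39
x0_4 = 226
y0_4 = 27
x1_4 = 302
y1_4 = 66
x0_5 = 211
y0_5 = 162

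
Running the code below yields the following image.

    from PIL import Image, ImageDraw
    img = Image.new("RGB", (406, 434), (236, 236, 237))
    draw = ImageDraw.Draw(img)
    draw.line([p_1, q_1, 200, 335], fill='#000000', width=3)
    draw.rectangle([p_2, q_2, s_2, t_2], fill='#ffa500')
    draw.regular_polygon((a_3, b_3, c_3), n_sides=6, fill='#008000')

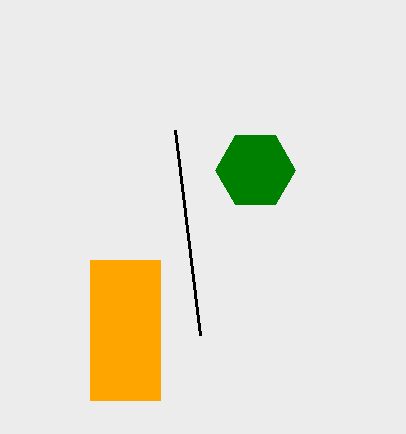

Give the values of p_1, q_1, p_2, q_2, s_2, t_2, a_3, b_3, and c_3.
p_1 = 175; q_1 = 130; p_2 = 90; q_2 = 260; s_2 = 160; t_2 = 400; a_3 = 255; b_3 = 170; c_3 = 40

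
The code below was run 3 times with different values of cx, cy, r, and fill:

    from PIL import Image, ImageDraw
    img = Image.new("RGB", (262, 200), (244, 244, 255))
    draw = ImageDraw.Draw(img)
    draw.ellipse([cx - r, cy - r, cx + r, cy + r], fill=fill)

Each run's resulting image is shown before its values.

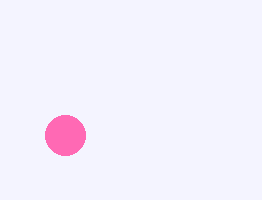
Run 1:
cx = 65; cy = 135; r = 20; fill = 'hotpink'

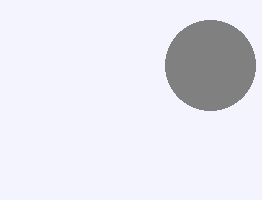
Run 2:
cx = 210
cy = 65
r = 45
fill = 'gray'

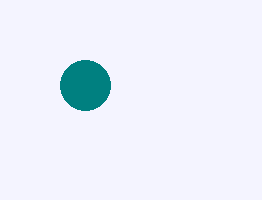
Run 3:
cx = 85, cy = 85, r = 25, fill = 'teal'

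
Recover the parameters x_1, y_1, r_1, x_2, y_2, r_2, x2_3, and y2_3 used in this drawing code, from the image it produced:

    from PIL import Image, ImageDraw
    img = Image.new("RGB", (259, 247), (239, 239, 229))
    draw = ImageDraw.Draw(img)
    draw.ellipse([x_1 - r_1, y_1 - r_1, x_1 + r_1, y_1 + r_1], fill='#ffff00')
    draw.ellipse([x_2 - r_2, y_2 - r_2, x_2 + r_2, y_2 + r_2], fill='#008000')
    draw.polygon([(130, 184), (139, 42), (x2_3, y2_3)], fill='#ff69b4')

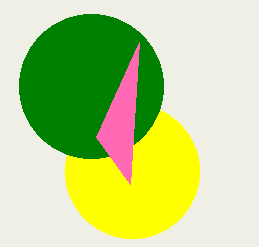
x_1 = 132; y_1 = 171; r_1 = 67; x_2 = 91; y_2 = 86; r_2 = 72; x2_3 = 96; y2_3 = 137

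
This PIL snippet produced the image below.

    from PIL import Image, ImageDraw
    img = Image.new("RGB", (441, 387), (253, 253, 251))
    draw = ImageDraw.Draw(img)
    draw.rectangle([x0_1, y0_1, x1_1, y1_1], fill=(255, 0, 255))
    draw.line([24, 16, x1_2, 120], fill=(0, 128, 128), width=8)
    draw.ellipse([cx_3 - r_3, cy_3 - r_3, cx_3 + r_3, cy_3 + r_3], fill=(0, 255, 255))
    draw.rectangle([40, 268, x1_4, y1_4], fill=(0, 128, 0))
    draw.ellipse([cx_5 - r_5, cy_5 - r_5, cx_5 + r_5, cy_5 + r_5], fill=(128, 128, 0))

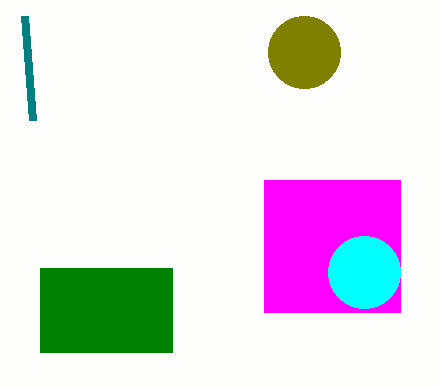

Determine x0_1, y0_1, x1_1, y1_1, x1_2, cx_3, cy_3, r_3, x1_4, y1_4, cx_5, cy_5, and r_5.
x0_1 = 264; y0_1 = 180; x1_1 = 400; y1_1 = 312; x1_2 = 32; cx_3 = 364; cy_3 = 272; r_3 = 36; x1_4 = 172; y1_4 = 352; cx_5 = 304; cy_5 = 52; r_5 = 36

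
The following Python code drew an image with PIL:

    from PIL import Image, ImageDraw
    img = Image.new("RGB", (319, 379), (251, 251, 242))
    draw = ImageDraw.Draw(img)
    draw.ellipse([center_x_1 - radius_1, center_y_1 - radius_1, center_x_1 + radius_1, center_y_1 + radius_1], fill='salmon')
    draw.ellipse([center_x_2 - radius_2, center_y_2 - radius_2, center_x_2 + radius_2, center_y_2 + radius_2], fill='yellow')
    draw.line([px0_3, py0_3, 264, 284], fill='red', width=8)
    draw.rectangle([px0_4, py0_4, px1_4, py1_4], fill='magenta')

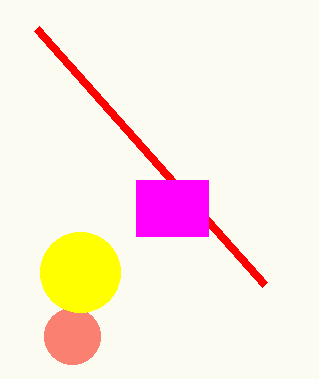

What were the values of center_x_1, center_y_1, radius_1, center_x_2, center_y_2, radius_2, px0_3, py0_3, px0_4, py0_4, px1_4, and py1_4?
center_x_1 = 72, center_y_1 = 336, radius_1 = 28, center_x_2 = 80, center_y_2 = 272, radius_2 = 40, px0_3 = 36, py0_3 = 28, px0_4 = 136, py0_4 = 180, px1_4 = 208, py1_4 = 236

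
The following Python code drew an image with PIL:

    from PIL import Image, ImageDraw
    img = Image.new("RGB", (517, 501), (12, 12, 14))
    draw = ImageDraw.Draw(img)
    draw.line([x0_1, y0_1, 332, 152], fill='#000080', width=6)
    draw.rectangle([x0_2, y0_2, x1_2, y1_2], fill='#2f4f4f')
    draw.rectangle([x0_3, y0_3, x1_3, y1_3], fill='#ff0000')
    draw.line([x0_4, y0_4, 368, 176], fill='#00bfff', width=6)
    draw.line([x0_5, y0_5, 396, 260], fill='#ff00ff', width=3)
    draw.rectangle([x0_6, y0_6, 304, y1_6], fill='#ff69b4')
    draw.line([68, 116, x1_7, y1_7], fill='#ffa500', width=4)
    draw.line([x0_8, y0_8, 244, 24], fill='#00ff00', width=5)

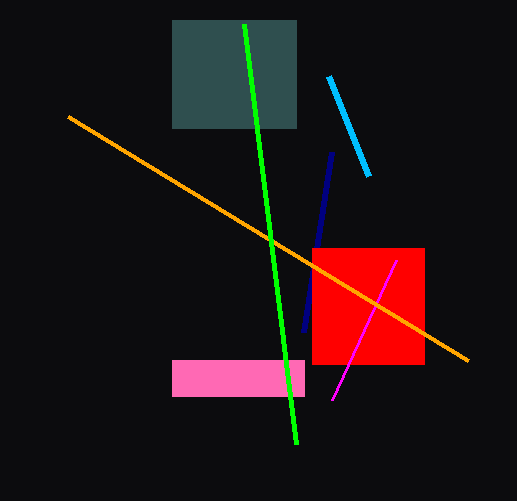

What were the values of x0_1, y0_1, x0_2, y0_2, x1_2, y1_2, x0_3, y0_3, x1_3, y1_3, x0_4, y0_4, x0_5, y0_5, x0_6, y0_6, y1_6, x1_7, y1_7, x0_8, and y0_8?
x0_1 = 304; y0_1 = 332; x0_2 = 172; y0_2 = 20; x1_2 = 296; y1_2 = 128; x0_3 = 312; y0_3 = 248; x1_3 = 424; y1_3 = 364; x0_4 = 328; y0_4 = 76; x0_5 = 332; y0_5 = 400; x0_6 = 172; y0_6 = 360; y1_6 = 396; x1_7 = 468; y1_7 = 360; x0_8 = 296; y0_8 = 444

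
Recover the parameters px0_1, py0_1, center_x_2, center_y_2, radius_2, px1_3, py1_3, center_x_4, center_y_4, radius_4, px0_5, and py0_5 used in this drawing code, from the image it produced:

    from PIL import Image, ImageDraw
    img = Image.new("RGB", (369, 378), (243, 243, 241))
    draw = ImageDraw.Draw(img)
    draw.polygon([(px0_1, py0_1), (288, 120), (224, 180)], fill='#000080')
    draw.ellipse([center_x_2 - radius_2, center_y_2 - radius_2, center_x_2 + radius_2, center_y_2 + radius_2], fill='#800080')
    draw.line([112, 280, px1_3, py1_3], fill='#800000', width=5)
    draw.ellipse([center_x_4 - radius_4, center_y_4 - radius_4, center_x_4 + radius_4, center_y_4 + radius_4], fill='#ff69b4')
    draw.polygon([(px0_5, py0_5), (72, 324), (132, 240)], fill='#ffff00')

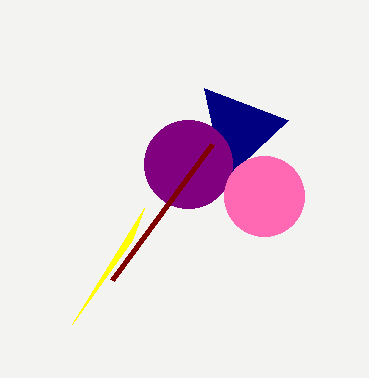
px0_1 = 204, py0_1 = 88, center_x_2 = 188, center_y_2 = 164, radius_2 = 44, px1_3 = 212, py1_3 = 144, center_x_4 = 264, center_y_4 = 196, radius_4 = 40, px0_5 = 144, py0_5 = 208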